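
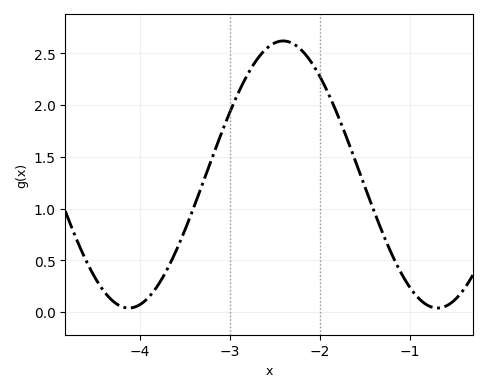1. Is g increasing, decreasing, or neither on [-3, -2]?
neither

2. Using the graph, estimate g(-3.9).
0.15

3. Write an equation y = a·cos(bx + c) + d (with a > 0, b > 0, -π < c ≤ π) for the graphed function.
y = 1.29cos(1.8x - 1.9) + 1.33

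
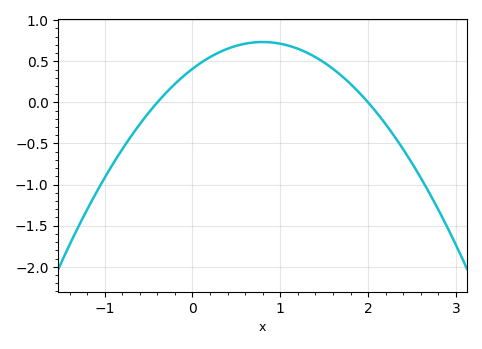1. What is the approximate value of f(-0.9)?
-0.74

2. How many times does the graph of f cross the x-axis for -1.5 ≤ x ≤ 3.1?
2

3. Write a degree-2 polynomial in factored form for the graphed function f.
y = -0.51(x + 0.4)(x - 2)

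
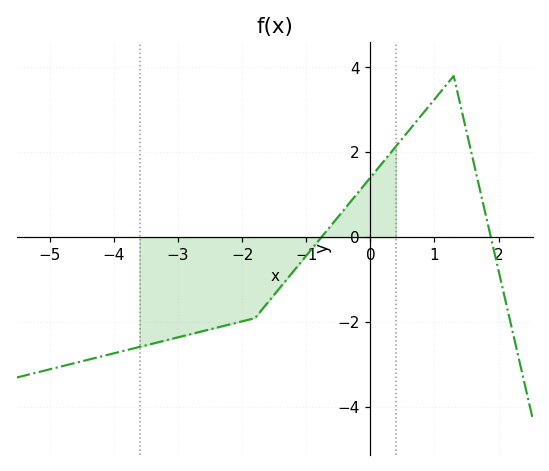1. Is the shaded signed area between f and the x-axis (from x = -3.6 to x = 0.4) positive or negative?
negative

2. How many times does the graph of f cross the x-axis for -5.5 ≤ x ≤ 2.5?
2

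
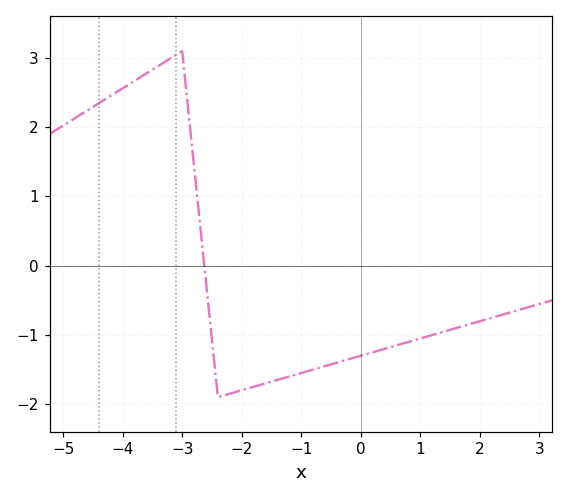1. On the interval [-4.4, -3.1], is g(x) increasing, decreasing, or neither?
increasing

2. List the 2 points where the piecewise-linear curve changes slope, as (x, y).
(-3, 3.1); (-2.4, -1.9)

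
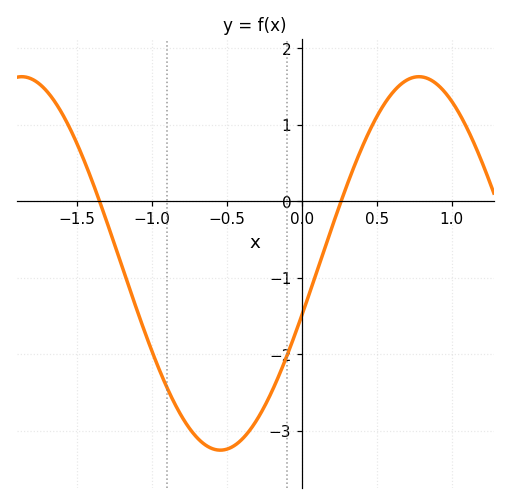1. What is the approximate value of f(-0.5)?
-3.24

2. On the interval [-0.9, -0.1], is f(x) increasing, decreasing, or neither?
neither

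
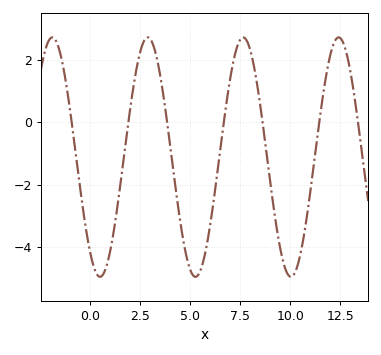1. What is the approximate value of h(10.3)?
-4.72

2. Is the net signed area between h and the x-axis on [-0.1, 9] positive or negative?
negative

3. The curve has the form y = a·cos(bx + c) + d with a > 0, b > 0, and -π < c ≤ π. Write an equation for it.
y = 3.83cos(1.32x + 2.46) - 1.12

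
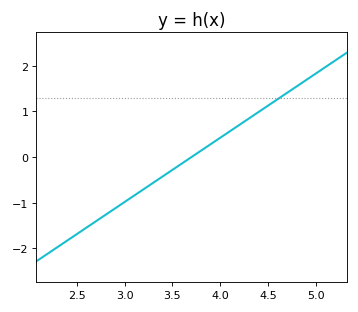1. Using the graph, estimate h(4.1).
0.6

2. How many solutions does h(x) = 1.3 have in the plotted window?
1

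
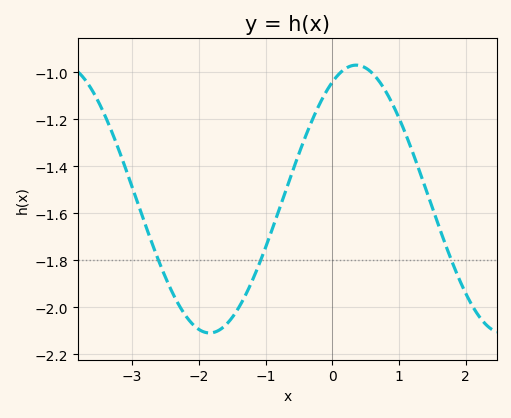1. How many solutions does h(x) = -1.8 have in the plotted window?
3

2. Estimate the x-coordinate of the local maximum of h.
0.4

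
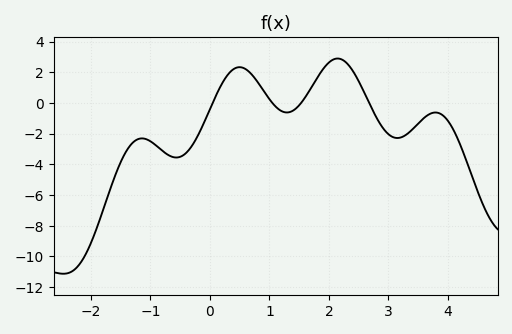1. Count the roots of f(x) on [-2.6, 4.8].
4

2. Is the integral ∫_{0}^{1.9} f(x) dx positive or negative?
positive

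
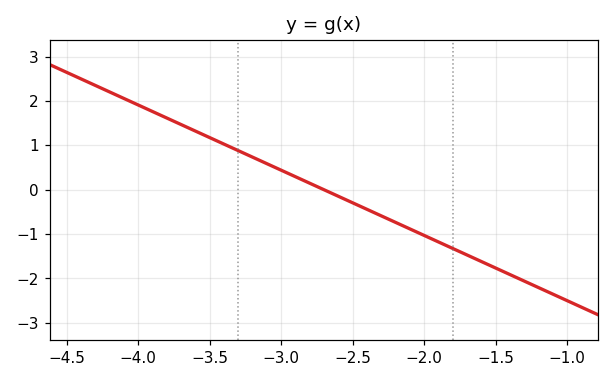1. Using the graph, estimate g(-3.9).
1.76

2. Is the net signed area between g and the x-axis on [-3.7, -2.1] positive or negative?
positive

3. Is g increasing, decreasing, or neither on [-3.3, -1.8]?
decreasing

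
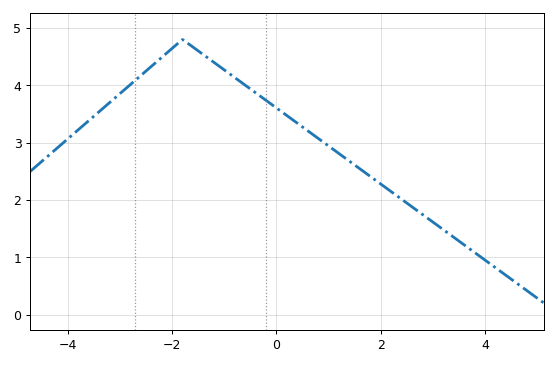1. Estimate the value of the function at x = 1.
2.9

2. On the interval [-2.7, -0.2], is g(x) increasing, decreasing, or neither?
neither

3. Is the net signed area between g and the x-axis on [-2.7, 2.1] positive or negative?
positive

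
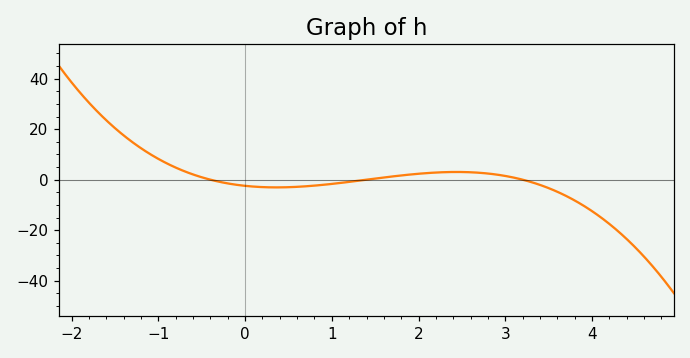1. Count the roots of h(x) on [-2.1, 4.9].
3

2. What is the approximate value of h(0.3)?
-3.04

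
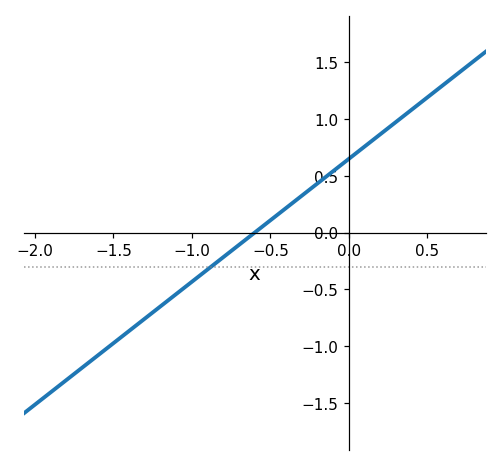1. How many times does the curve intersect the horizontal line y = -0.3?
1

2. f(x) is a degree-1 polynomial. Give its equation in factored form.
y = 1.08(x + 0.6)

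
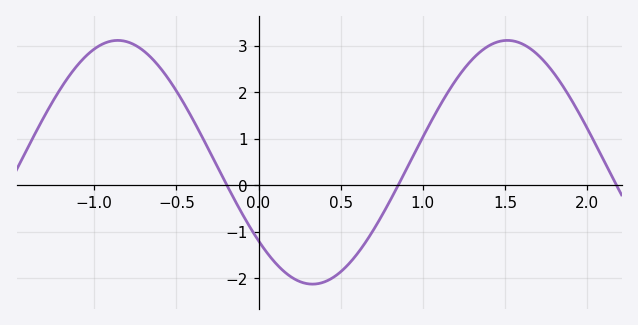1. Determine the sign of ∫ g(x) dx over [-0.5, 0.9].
negative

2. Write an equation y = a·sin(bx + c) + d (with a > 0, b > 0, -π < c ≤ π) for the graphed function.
y = 2.62sin(2.65x - 2.44) + 0.49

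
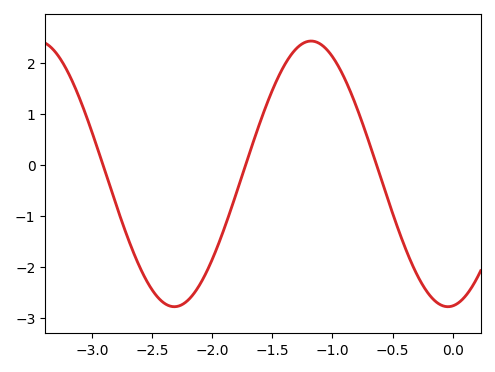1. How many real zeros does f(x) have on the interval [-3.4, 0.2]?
3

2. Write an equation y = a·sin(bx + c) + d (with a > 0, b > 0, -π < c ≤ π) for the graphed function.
y = 2.61sin(2.8x - 1.5) - 0.17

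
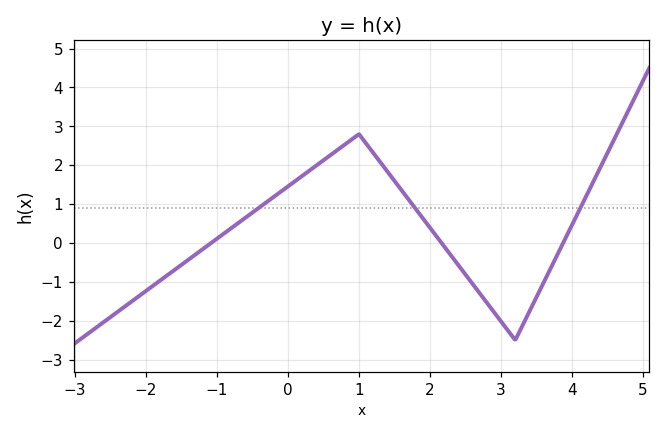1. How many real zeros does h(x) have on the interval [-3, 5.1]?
3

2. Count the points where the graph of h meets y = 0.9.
3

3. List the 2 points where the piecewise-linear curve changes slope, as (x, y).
(1, 2.8); (3.2, -2.5)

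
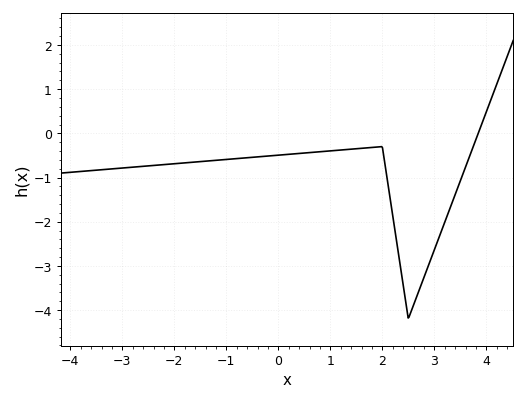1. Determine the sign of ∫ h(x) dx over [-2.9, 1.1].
negative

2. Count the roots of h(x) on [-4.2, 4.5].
1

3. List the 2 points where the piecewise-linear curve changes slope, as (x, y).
(2, -0.3); (2.5, -4.2)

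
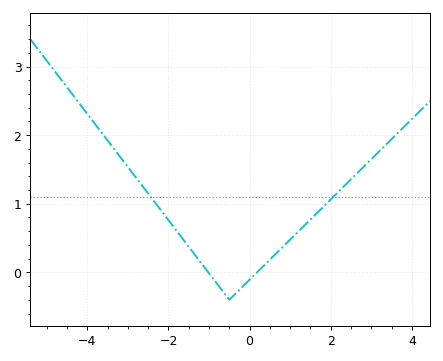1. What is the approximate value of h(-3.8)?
2.16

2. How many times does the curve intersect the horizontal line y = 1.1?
2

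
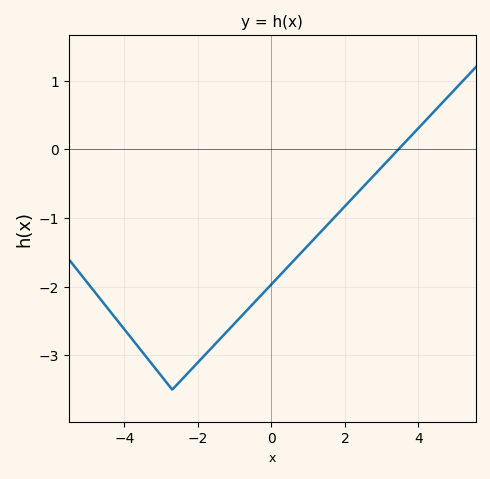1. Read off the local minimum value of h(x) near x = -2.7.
-3.5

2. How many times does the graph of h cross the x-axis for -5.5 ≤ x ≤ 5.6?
1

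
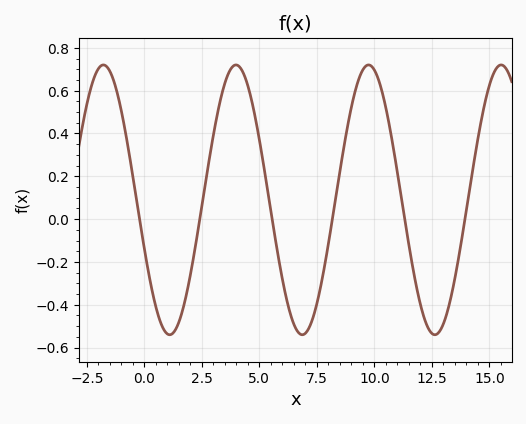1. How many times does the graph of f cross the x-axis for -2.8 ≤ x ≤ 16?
6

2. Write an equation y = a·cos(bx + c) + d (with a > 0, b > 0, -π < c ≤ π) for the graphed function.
y = 0.63cos(1.1x + 1.9) + 0.09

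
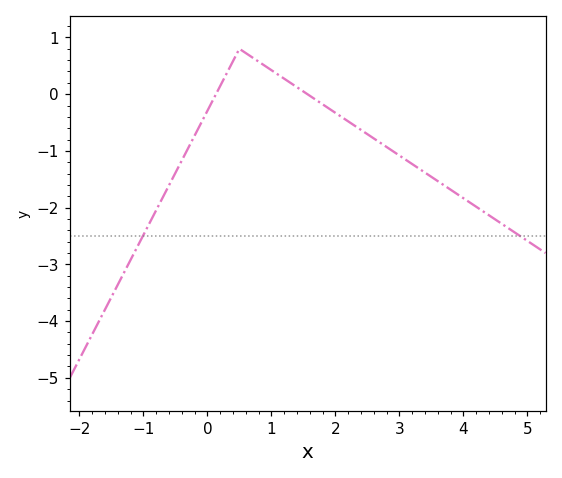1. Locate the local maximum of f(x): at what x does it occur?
0.501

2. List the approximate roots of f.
0.135, 1.56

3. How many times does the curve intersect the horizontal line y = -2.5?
2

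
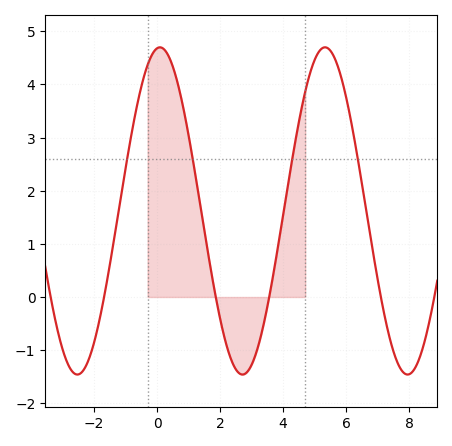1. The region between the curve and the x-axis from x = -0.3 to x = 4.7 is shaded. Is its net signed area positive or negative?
positive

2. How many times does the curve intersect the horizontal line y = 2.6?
4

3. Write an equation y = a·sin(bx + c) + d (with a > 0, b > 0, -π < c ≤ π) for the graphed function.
y = 3.08sin(1.2x + 1.46) + 1.62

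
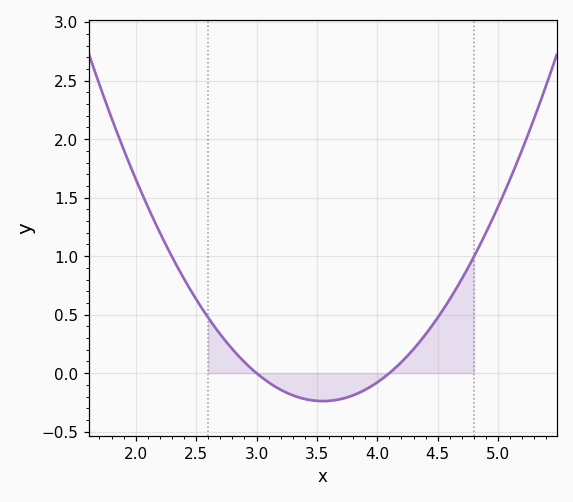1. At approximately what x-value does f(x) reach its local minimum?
3.55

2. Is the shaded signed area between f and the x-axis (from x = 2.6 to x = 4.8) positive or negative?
positive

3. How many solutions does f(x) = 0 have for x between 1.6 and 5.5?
2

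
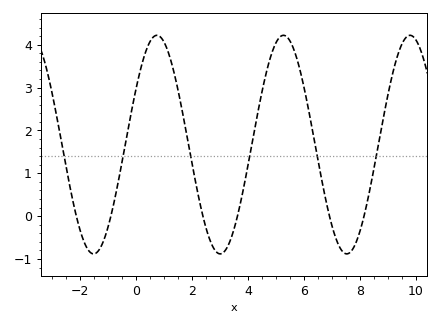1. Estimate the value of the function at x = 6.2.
2.37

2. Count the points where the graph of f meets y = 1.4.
6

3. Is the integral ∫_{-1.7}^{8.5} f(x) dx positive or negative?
positive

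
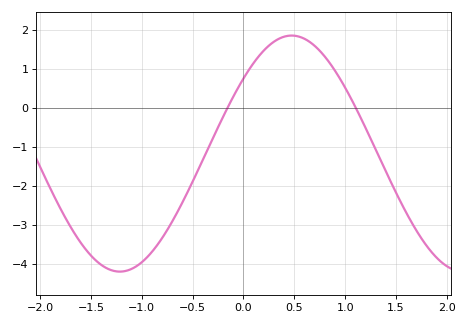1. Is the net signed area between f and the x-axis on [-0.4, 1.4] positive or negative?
positive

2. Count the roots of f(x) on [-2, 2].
2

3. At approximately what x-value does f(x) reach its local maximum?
0.473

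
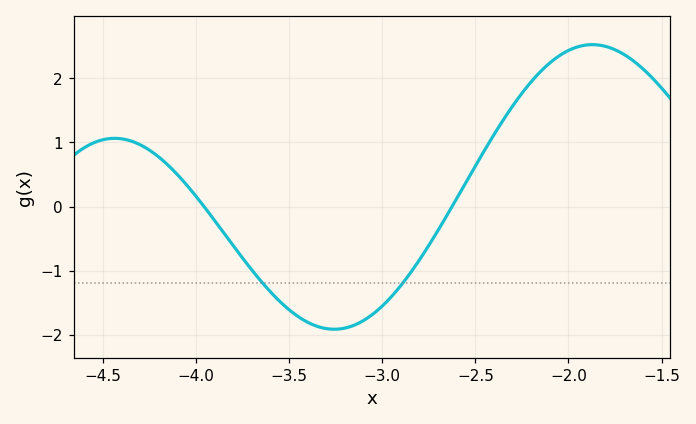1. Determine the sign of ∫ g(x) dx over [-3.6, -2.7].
negative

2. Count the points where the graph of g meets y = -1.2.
2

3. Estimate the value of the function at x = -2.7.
-0.371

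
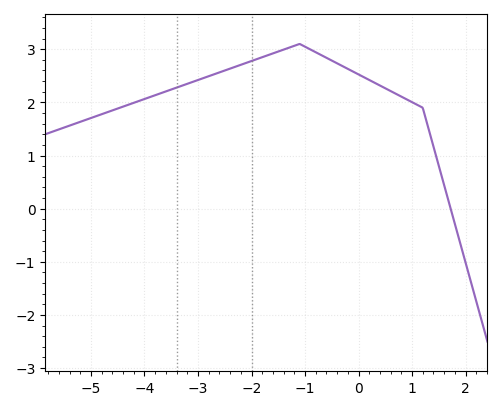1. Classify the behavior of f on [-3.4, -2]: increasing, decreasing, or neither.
increasing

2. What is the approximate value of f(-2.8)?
2.5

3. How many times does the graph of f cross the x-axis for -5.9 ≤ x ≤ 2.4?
1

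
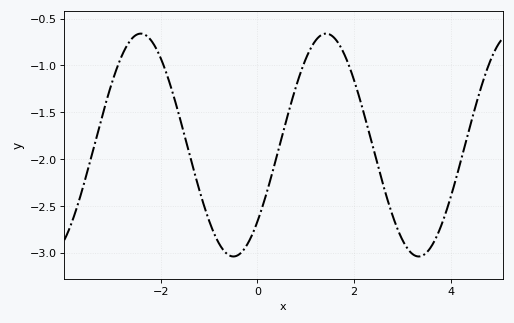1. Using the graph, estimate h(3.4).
-3.05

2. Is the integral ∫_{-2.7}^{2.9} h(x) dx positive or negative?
negative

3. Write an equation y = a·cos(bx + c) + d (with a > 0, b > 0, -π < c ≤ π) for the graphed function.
y = 1.19cos(1.6x - 2.3) - 1.85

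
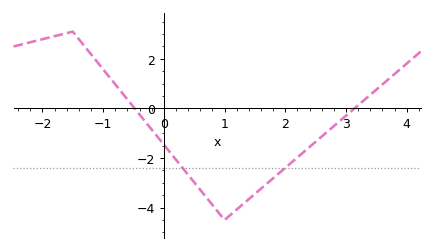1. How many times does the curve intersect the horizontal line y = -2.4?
2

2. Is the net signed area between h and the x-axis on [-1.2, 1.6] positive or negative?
negative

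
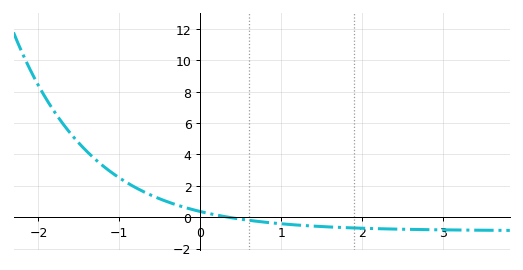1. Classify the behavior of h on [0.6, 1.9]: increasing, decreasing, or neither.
decreasing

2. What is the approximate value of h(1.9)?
-0.6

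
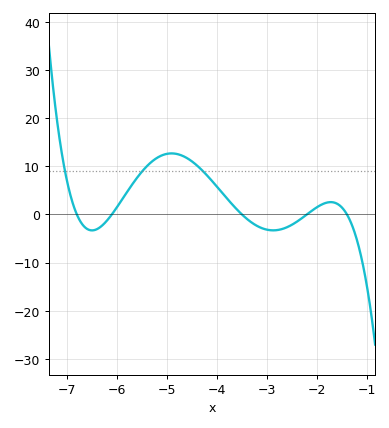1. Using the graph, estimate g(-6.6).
-2.98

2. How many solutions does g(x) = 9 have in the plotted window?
3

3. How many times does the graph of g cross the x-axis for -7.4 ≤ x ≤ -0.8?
5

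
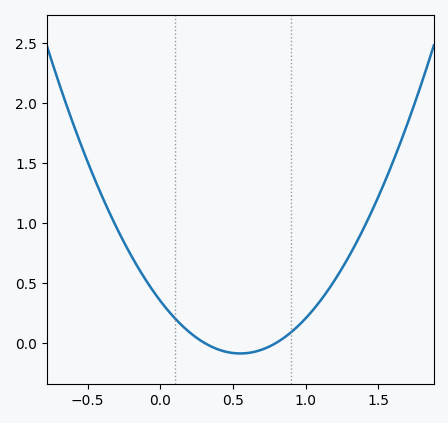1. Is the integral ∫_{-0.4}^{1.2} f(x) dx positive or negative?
positive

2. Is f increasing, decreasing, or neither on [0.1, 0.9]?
neither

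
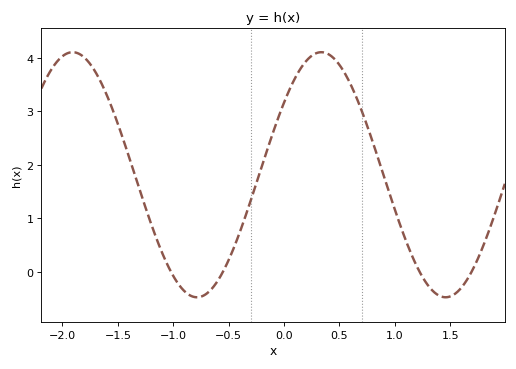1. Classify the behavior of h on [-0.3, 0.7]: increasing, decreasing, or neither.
neither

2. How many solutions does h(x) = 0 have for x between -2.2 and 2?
4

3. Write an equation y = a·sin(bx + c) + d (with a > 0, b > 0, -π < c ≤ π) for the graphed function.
y = 2.29sin(2.8x + 0.63) + 1.81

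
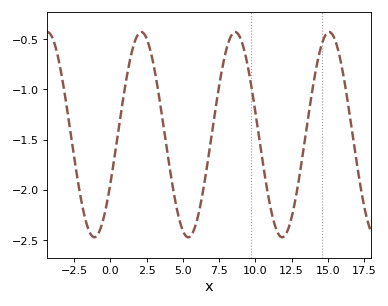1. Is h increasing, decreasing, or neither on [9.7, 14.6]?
neither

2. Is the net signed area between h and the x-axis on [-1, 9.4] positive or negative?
negative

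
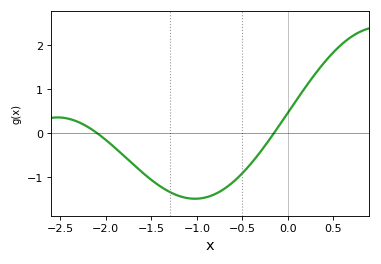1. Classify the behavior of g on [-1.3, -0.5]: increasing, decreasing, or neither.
neither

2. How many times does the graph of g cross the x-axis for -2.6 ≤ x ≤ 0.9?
2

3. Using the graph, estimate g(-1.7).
-0.7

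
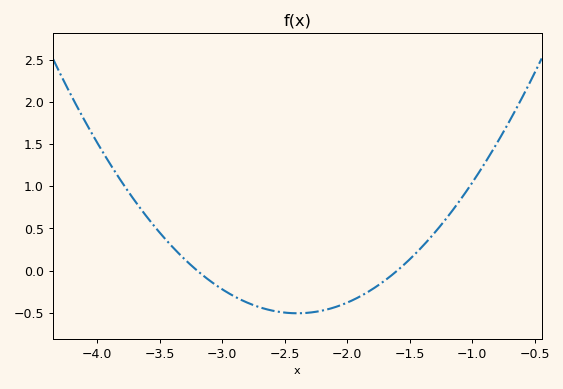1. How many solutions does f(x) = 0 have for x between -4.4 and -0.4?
2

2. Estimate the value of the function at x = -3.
-0.2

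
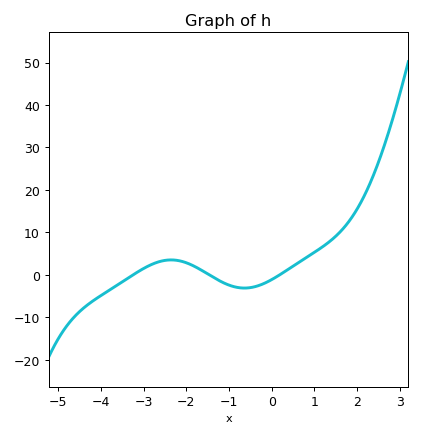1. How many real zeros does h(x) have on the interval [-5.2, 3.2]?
3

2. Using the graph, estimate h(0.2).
0.084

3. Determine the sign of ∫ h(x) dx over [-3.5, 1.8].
positive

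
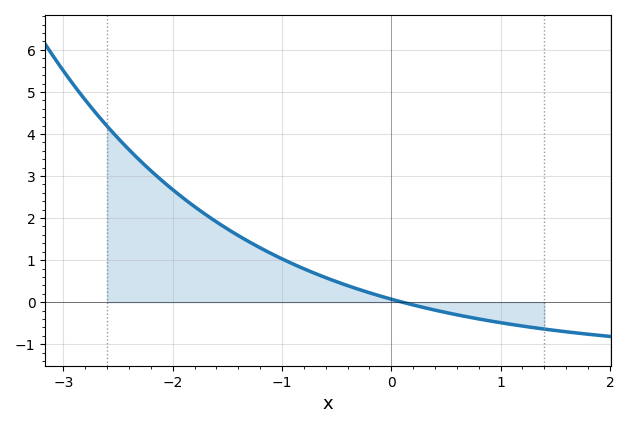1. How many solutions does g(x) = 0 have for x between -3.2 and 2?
1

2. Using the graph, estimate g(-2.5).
3.9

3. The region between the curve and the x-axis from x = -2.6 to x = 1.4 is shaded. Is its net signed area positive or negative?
positive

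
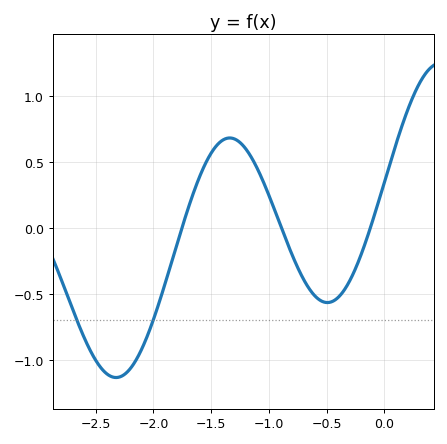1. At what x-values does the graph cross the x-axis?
-1.75, -0.9, -0.1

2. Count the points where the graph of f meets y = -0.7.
2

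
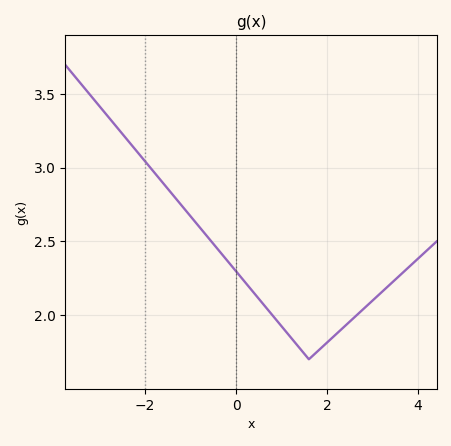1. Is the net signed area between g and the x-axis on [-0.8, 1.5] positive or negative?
positive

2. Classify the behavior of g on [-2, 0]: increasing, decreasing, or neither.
decreasing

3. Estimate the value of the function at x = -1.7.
2.95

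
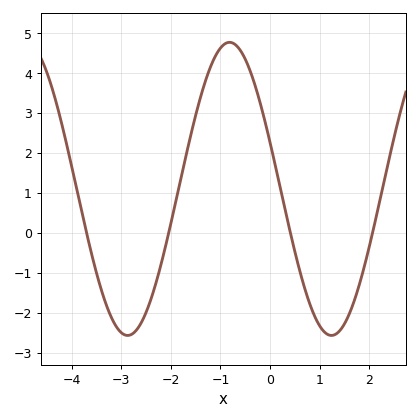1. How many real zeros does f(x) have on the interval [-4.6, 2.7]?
4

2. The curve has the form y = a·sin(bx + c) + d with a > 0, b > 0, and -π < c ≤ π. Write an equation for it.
y = 3.67sin(1.5x + 2.8) + 1.1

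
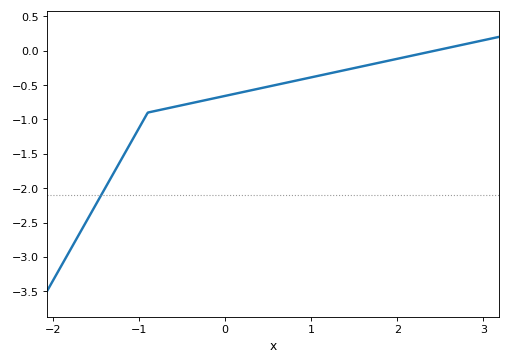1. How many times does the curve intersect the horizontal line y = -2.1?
1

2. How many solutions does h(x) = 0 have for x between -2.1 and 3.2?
1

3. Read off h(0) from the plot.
-0.657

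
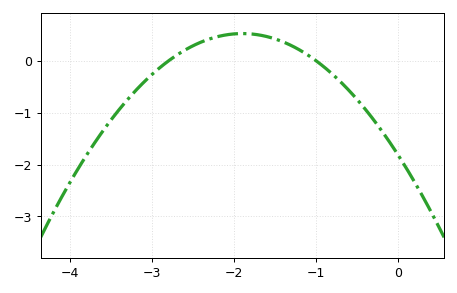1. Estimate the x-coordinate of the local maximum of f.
-1.9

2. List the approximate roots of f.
-2.8, -1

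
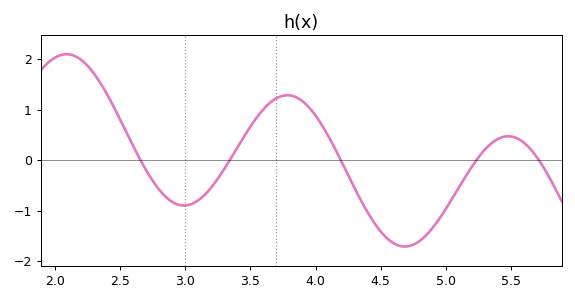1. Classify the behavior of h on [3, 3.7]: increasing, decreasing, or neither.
increasing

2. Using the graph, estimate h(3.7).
1.23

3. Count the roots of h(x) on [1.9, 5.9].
5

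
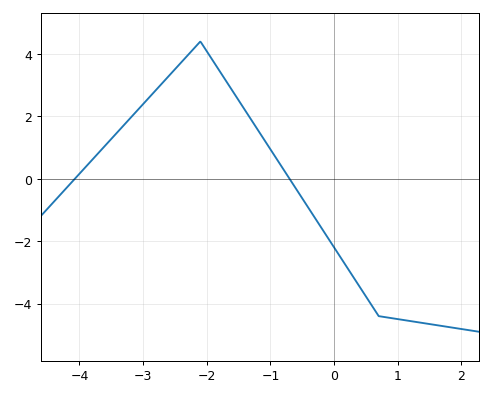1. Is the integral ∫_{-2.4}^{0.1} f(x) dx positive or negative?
positive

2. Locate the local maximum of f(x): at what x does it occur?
-2.1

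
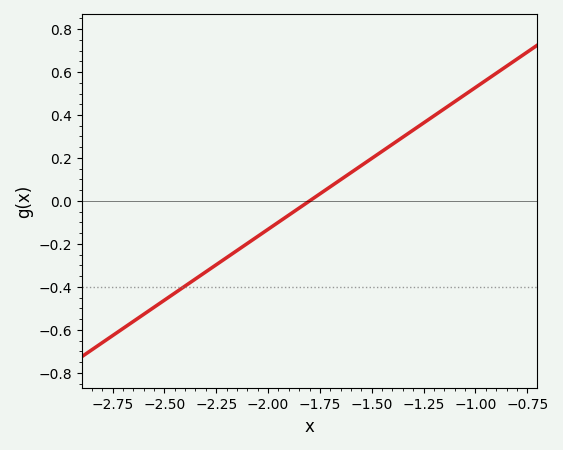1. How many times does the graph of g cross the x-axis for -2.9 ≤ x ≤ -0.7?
1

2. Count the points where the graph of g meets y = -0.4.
1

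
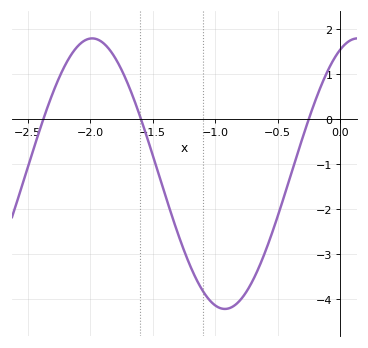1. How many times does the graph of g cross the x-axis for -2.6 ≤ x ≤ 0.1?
3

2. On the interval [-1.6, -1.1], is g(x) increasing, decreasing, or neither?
decreasing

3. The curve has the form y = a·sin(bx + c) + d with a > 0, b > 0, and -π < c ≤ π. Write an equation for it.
y = 3sin(2.96x + 1.16) - 1.21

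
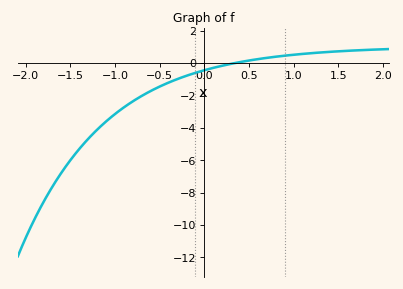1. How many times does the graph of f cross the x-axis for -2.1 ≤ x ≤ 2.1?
1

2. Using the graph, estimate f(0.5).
0.16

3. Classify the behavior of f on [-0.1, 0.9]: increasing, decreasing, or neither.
increasing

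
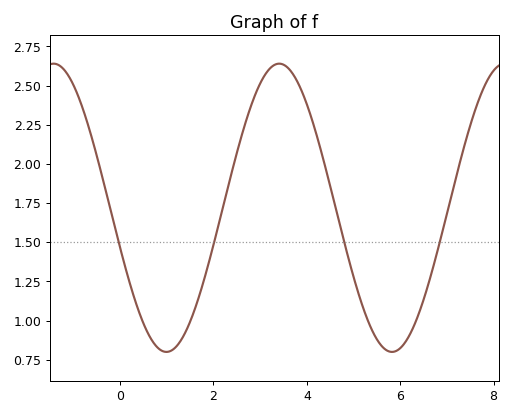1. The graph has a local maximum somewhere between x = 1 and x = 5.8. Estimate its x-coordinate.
3.41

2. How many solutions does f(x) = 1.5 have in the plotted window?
4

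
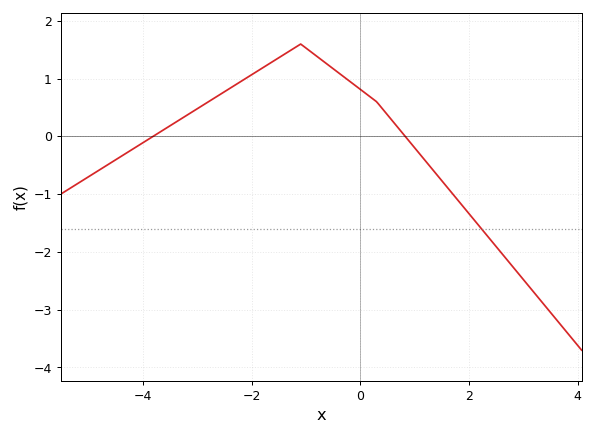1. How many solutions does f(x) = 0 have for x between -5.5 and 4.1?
2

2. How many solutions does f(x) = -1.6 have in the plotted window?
1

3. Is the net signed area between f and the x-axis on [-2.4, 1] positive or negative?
positive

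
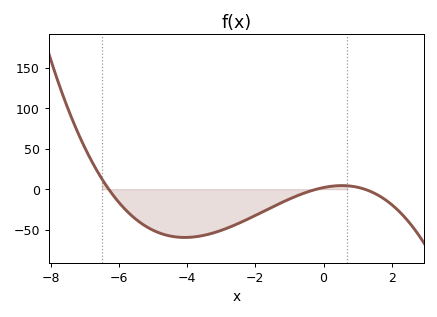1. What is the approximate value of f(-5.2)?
-45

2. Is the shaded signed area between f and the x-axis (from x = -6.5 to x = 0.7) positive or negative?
negative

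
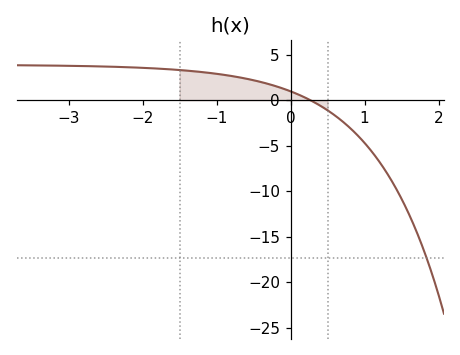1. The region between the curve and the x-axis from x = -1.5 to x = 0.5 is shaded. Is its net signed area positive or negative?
positive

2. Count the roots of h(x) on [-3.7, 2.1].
1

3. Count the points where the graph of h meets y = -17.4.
1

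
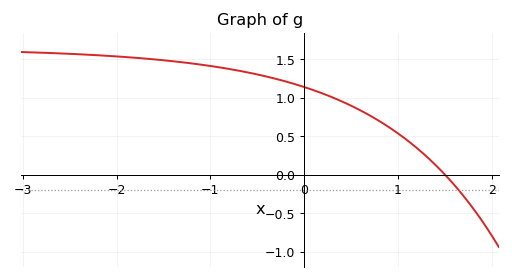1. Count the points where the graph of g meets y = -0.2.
1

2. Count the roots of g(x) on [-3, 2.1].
1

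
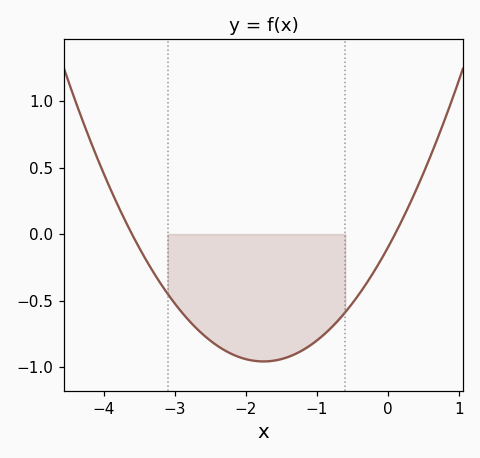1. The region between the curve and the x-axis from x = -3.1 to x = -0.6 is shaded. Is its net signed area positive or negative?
negative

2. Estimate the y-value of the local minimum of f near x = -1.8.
-0.95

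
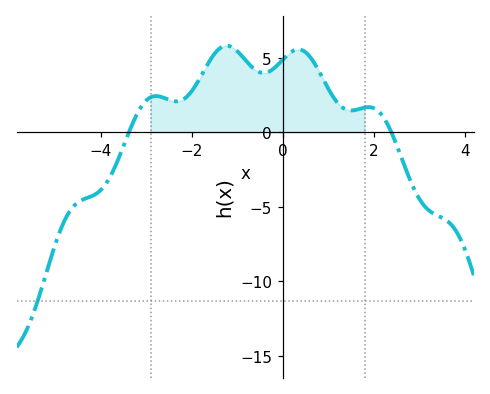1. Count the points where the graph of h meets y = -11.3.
1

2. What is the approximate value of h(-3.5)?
-1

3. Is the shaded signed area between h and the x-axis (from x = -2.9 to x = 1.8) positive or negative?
positive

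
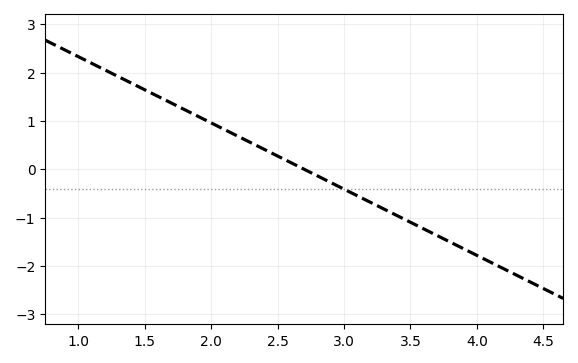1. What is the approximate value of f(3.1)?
-0.5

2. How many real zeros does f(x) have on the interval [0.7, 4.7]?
1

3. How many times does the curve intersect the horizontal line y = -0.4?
1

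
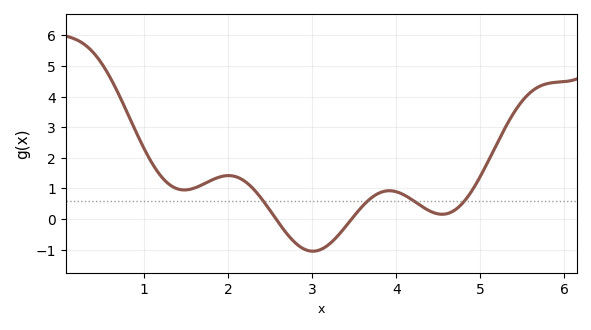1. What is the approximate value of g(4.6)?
0.168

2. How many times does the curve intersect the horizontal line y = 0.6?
4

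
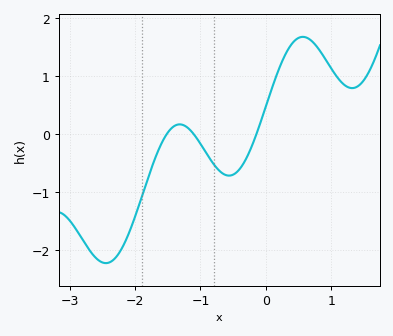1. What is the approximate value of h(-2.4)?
-2.21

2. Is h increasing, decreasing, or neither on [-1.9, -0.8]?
neither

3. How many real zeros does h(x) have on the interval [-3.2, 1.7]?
3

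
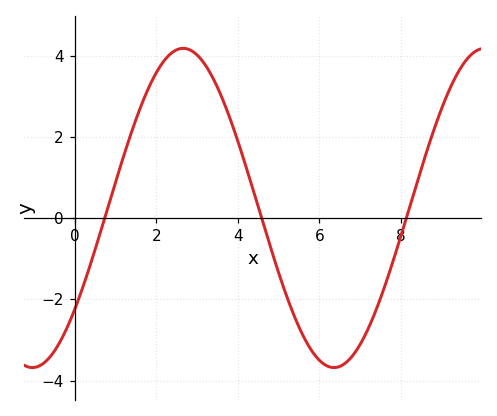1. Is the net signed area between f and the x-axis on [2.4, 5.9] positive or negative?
positive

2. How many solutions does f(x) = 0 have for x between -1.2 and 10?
3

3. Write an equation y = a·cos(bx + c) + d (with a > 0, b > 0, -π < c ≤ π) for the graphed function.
y = 3.93cos(0.85x - 2.26) + 0.25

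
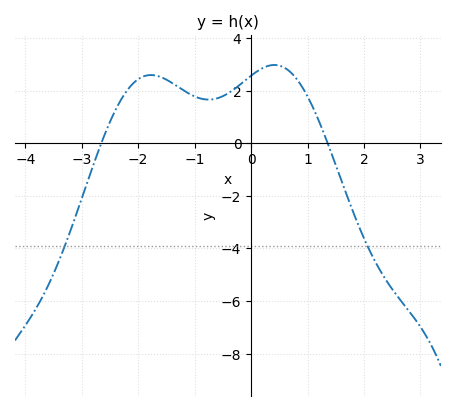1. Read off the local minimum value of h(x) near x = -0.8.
1.6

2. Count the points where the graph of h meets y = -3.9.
2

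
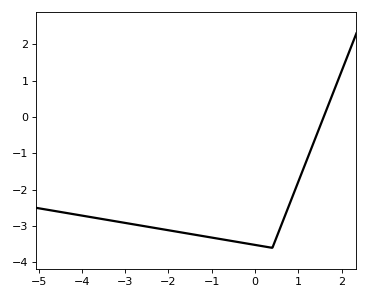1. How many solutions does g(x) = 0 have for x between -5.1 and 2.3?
1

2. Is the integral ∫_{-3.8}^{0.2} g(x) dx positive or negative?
negative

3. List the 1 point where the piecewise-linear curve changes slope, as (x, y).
(0.4, -3.6)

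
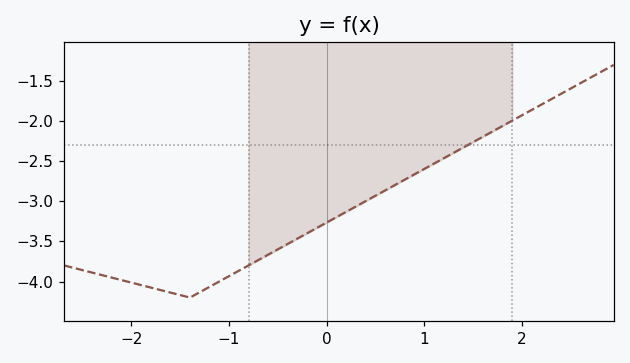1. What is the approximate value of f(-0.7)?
-3.73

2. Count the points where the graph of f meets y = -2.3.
1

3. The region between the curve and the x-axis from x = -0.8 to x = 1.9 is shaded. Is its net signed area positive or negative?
negative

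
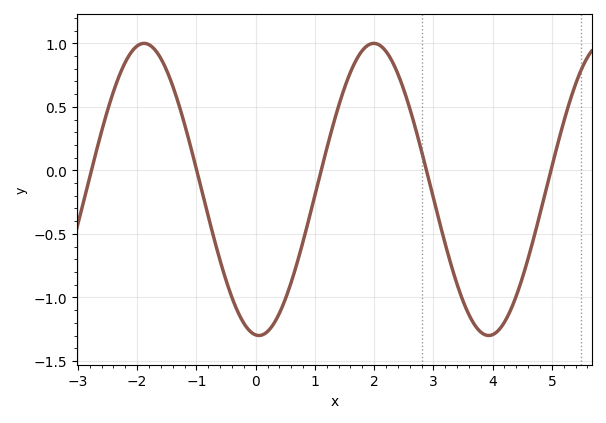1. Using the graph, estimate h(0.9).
-0.4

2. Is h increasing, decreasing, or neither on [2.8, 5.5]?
neither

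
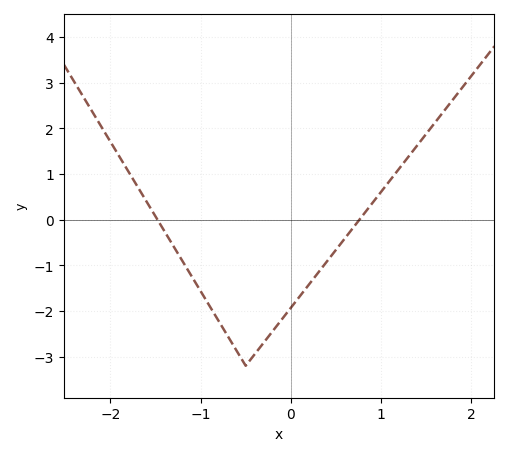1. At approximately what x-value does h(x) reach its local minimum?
-0.5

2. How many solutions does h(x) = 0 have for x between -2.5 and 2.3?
2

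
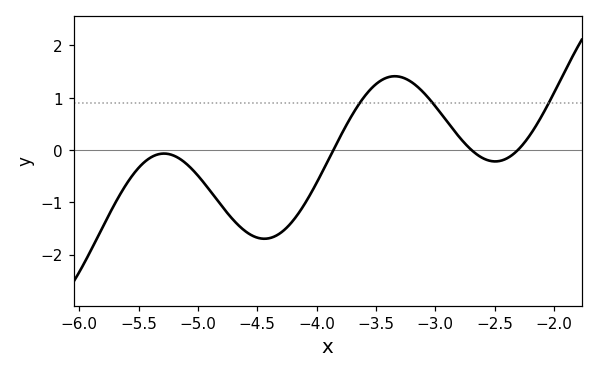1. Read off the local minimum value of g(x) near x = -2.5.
-0.2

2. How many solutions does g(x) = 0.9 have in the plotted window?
3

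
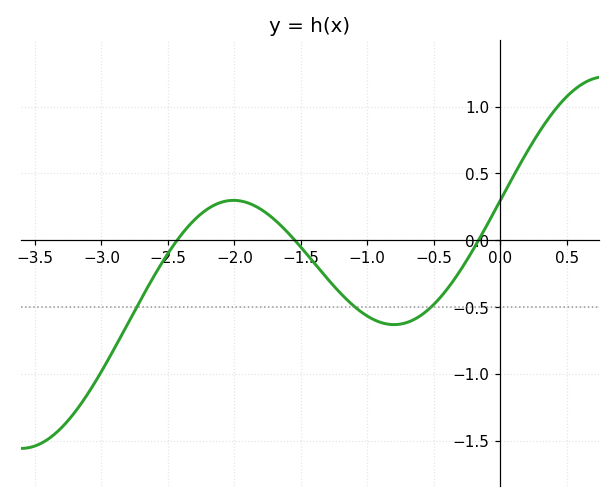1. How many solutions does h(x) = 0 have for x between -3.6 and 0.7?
3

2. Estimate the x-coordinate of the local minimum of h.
-0.8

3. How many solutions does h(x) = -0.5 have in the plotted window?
3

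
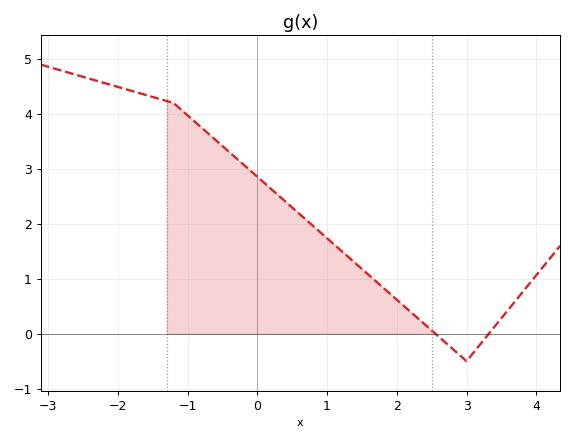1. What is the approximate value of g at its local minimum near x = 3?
-0.499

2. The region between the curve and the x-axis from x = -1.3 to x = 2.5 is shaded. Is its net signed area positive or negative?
positive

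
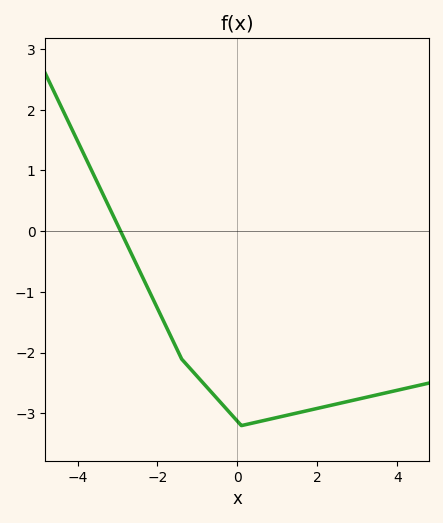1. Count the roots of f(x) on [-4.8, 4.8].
1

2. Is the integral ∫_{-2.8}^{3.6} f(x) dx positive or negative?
negative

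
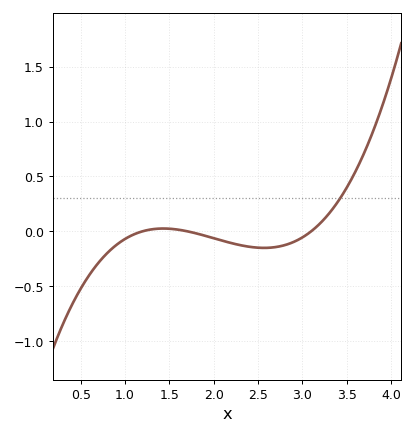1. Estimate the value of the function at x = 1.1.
-0.05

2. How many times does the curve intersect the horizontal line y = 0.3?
1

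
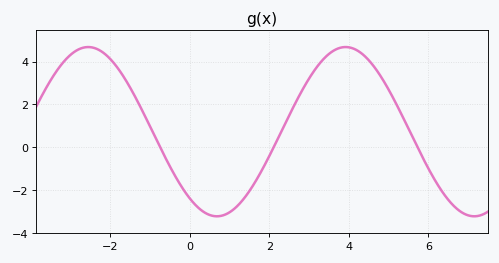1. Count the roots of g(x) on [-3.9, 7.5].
3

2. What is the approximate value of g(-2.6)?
4.68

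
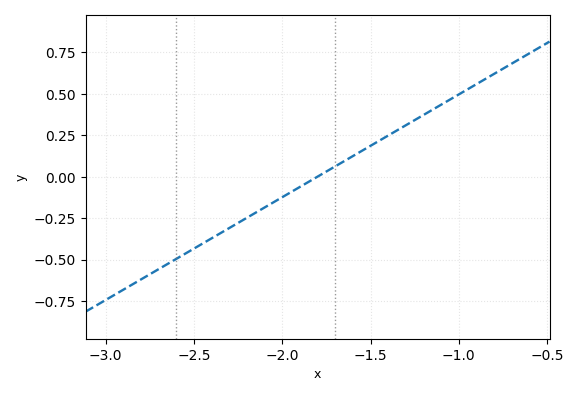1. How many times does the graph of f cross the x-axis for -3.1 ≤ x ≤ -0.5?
1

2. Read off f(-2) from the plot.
-0.12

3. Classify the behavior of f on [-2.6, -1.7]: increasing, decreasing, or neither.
increasing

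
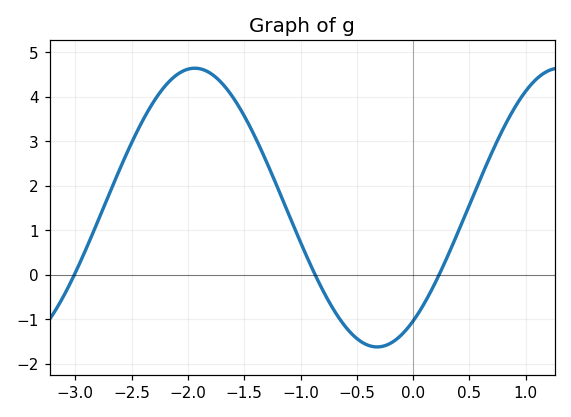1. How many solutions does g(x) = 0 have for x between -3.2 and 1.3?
3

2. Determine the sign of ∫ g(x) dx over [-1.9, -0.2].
positive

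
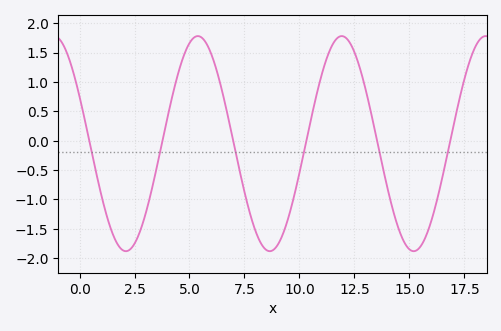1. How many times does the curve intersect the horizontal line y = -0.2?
6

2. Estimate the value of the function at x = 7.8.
-1.3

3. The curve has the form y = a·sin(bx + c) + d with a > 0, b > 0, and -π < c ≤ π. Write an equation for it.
y = 1.83sin(0.96x + 2.69) - 0.05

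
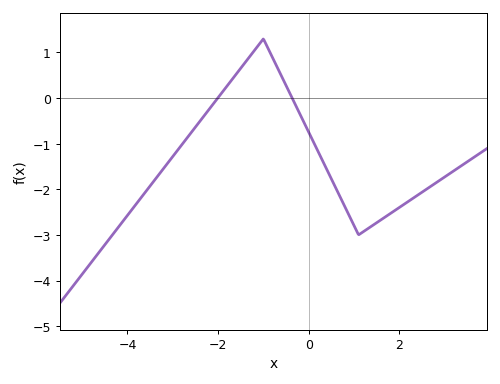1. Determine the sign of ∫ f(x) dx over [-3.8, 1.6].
negative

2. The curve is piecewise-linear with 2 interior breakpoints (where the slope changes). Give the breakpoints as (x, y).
(-1, 1.3); (1.1, -3)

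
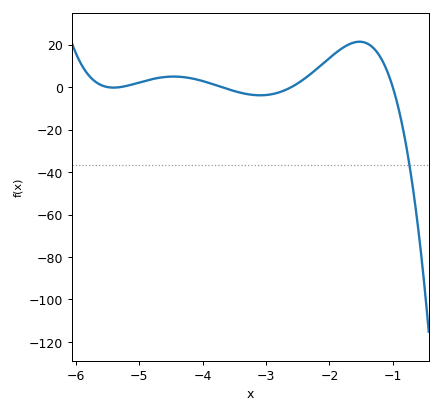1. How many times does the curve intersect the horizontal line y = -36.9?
1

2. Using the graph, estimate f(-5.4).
-0.243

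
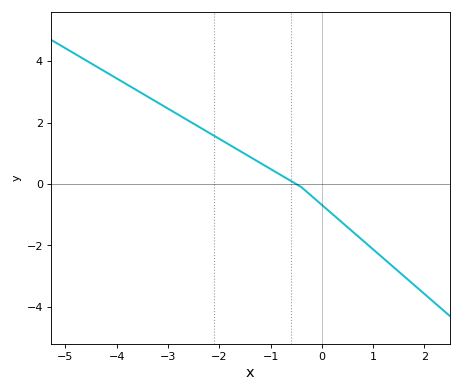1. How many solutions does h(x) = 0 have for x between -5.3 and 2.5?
1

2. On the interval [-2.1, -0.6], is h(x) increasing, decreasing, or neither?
decreasing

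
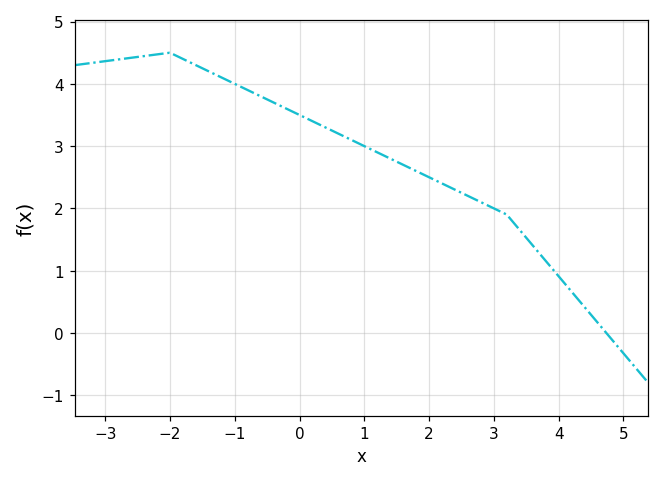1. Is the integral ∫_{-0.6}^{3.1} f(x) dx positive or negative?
positive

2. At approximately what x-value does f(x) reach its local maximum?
-2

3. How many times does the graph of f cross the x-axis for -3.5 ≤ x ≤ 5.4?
1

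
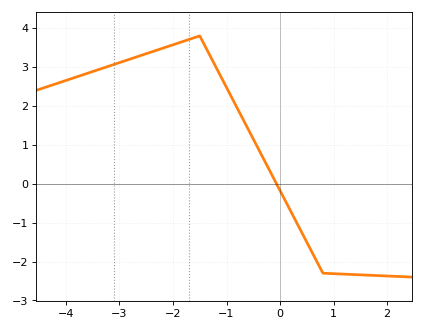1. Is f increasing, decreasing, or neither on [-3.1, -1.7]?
increasing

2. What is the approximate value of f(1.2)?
-2.32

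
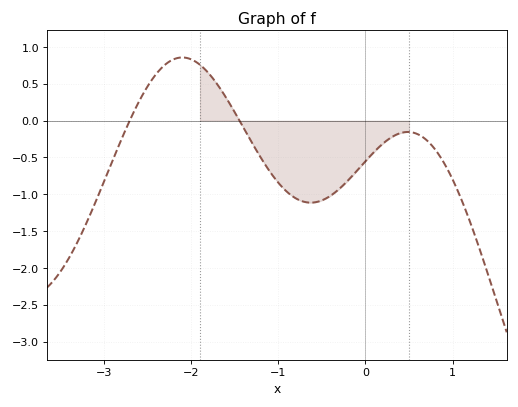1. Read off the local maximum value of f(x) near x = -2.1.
0.85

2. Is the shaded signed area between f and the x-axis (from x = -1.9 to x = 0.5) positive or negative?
negative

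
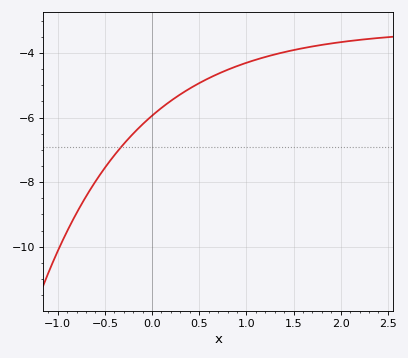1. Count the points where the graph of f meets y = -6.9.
1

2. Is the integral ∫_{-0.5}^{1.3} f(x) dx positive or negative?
negative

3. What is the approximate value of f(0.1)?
-5.7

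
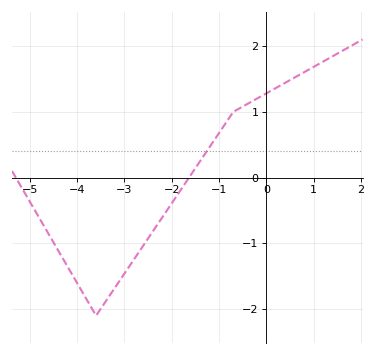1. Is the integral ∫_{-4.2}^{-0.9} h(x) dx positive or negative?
negative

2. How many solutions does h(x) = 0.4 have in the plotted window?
1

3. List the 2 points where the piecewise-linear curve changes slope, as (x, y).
(-3.6, -2.1); (-0.7, 1)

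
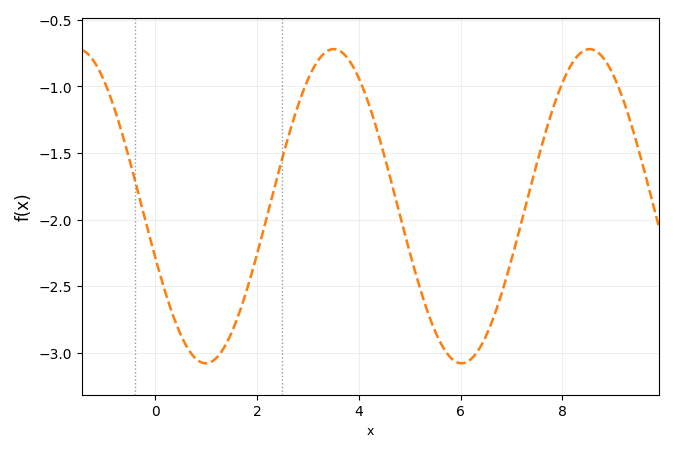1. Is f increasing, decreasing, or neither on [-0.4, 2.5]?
neither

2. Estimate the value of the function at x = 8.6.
-0.7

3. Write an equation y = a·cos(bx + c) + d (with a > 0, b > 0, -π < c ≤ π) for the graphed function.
y = 1.18cos(1.2x + 1.9) - 1.9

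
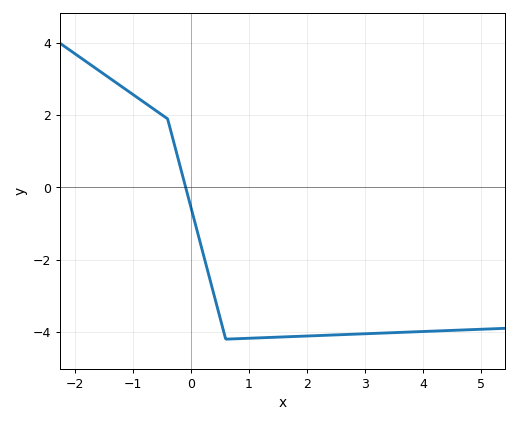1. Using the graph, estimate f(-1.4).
3.03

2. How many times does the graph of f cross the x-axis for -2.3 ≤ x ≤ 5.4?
1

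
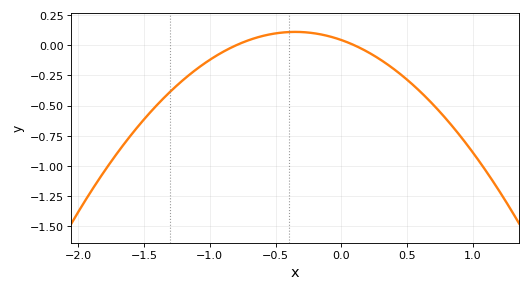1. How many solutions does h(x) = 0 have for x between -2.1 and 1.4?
2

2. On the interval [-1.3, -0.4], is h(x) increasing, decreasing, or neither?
increasing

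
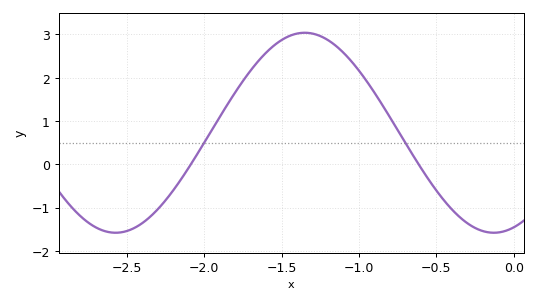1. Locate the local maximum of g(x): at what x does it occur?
-1.35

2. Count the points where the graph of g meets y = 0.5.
2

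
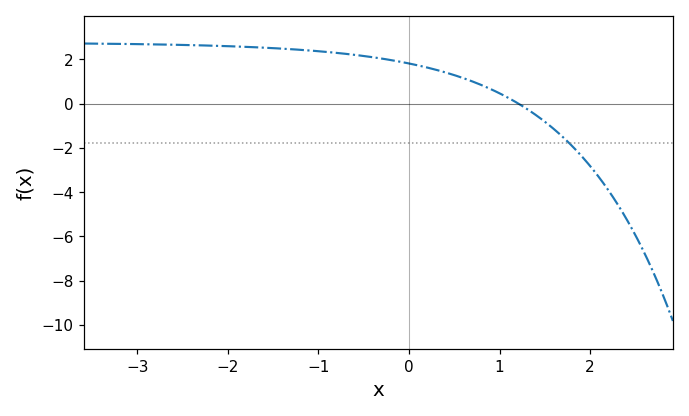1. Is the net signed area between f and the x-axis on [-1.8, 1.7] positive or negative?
positive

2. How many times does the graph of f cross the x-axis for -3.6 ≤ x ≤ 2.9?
1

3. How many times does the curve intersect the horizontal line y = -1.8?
1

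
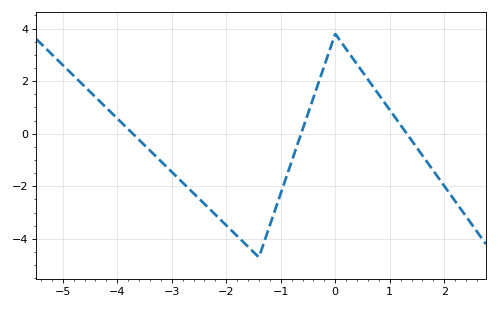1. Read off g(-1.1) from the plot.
-2.88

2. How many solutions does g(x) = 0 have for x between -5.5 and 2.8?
3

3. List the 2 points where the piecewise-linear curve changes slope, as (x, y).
(-1.4, -4.7); (0, 3.8)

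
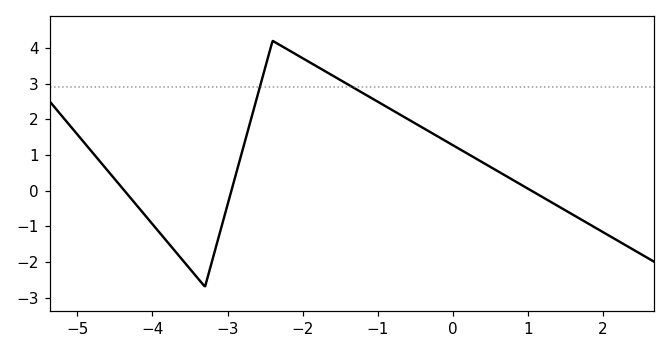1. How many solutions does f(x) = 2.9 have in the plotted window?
2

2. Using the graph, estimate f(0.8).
0.3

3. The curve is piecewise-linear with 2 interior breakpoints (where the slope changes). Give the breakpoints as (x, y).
(-3.3, -2.7); (-2.4, 4.2)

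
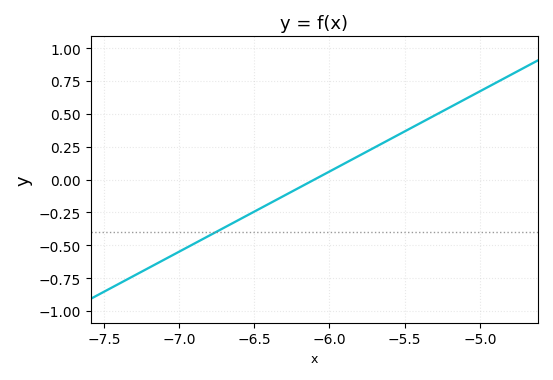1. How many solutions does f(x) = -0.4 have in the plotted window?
1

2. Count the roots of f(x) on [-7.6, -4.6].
1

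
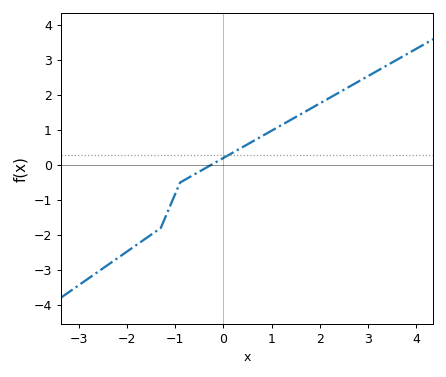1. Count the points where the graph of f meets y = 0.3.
1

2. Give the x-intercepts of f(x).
-0.259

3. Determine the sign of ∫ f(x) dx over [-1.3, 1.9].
positive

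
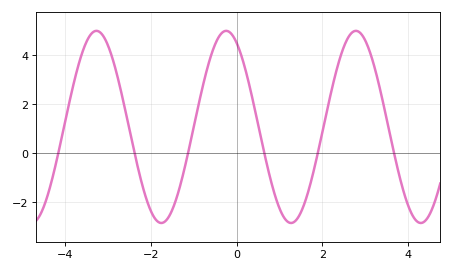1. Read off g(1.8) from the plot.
-0.687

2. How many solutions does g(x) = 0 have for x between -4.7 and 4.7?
6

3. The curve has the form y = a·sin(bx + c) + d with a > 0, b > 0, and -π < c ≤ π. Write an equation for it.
y = 3.92sin(2.08x + 2.07) + 1.08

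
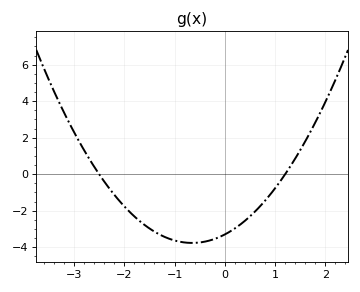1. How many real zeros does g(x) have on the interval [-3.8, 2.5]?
2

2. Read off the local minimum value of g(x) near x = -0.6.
-3.76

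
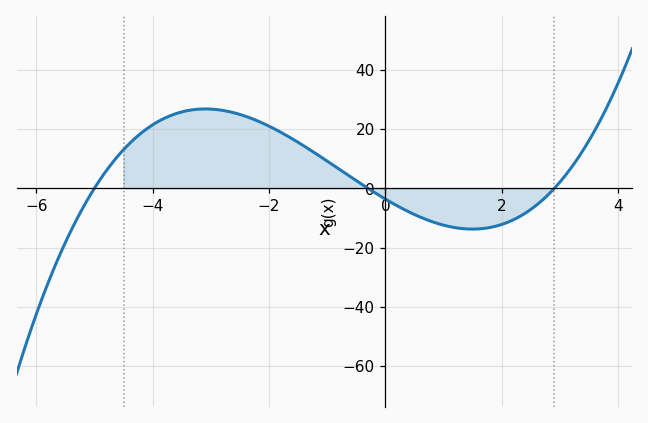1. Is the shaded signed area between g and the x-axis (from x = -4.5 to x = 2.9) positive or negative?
positive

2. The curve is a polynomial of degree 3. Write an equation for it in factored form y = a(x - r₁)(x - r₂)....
y = 0.84(x + 5)(x + 0.3)(x - 2.9)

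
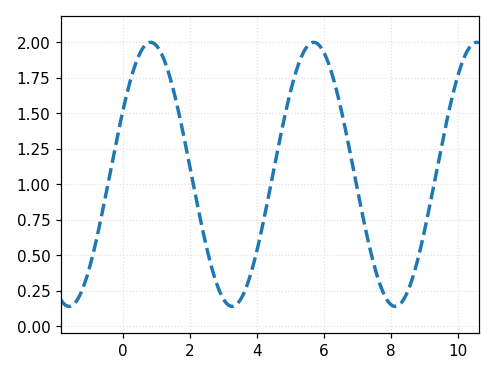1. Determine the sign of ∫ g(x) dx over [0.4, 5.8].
positive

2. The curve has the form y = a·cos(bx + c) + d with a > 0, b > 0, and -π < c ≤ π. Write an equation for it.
y = 0.93cos(1.3x - 1.1) + 1.07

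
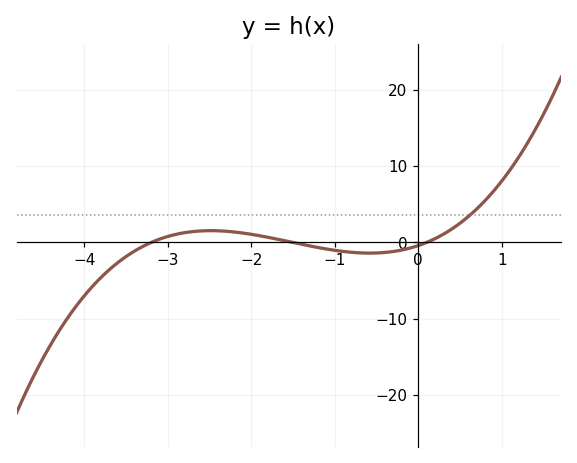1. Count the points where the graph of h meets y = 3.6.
1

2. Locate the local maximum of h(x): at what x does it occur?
-2.49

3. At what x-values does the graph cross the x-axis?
-3.2, -1.5, 0.1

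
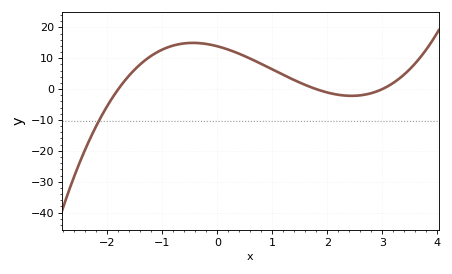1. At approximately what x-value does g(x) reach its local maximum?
-0.442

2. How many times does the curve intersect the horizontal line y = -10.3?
1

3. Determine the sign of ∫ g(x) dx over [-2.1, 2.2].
positive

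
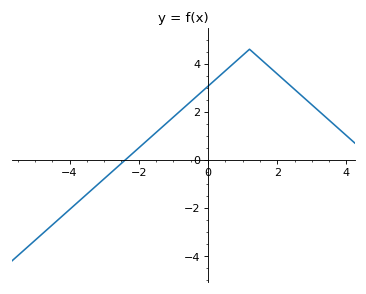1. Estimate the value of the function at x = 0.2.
3.32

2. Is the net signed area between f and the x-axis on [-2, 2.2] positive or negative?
positive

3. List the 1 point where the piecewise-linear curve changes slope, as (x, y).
(1.2, 4.6)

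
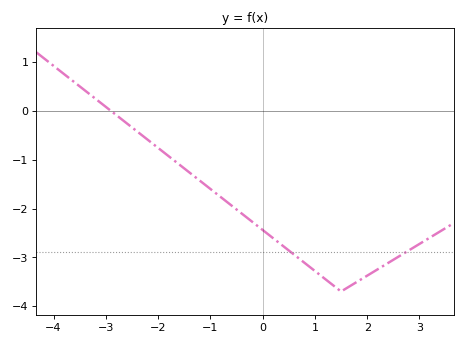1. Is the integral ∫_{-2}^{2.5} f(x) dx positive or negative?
negative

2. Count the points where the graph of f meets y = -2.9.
2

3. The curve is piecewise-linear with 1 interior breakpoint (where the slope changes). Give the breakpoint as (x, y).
(1.5, -3.7)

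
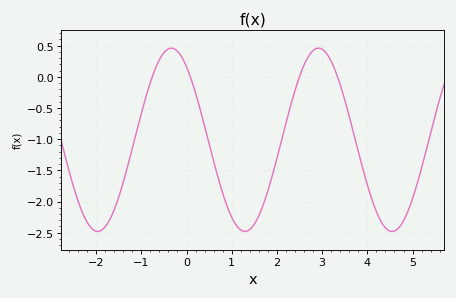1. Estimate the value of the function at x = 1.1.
-2.4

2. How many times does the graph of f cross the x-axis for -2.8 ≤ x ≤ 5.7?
4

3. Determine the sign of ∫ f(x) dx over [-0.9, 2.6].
negative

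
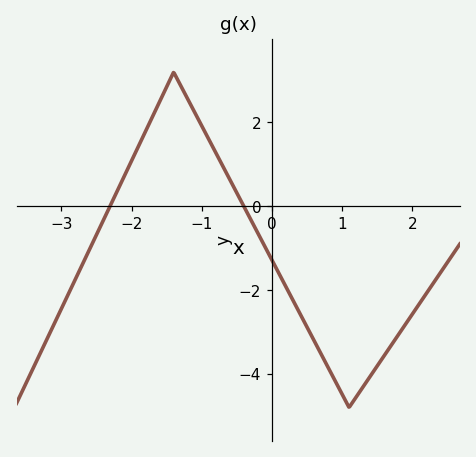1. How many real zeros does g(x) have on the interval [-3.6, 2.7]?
2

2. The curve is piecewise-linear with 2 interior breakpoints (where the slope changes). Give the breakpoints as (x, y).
(-1.4, 3.2); (1.1, -4.8)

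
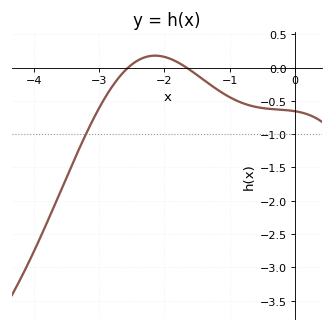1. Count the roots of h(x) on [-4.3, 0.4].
2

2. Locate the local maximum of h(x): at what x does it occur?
-2.14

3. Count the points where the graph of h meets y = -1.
1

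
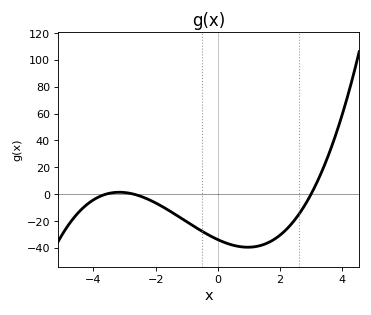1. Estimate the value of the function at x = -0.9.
-22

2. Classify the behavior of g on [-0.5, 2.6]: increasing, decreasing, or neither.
neither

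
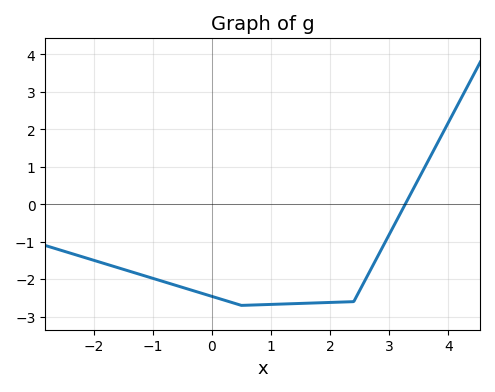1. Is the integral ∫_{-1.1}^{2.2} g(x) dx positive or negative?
negative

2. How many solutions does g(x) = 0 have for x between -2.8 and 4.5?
1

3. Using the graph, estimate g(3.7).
1.29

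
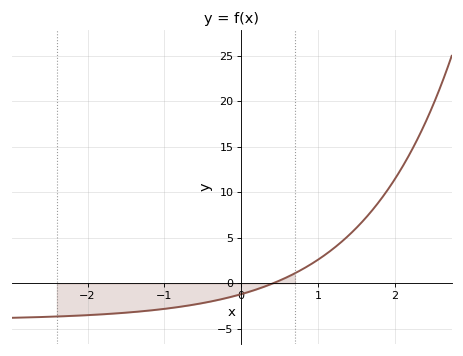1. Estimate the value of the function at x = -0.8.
-2.5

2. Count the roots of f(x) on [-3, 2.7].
1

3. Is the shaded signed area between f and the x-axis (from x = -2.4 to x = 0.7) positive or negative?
negative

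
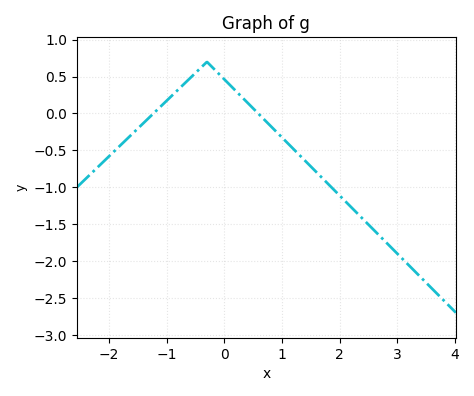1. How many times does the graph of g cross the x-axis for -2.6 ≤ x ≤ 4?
2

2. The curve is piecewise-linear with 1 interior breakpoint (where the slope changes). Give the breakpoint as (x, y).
(-0.3, 0.7)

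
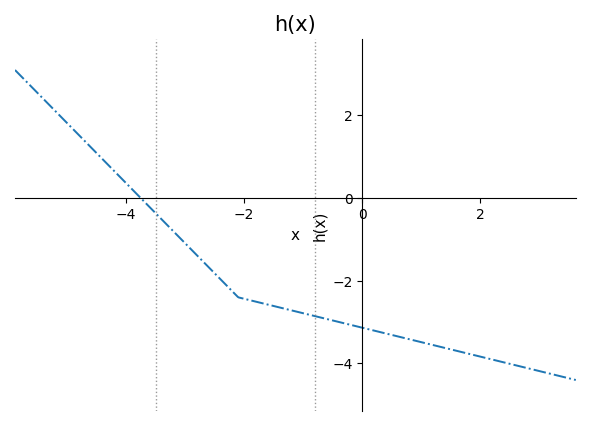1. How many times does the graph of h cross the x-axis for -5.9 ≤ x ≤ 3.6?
1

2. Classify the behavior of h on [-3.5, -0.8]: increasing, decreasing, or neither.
decreasing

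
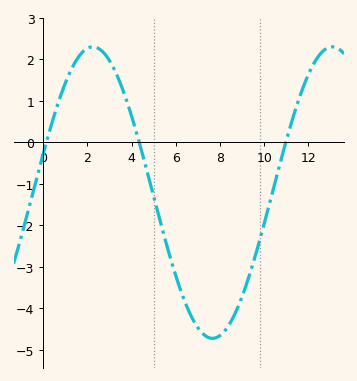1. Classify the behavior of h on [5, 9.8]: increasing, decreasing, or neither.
neither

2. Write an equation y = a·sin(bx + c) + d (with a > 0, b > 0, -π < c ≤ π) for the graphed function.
y = 3.51sin(0.58x + 0.27) - 1.21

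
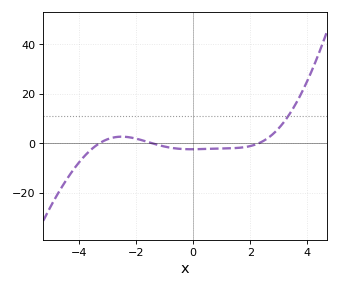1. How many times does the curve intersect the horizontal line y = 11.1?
1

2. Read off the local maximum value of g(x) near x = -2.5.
2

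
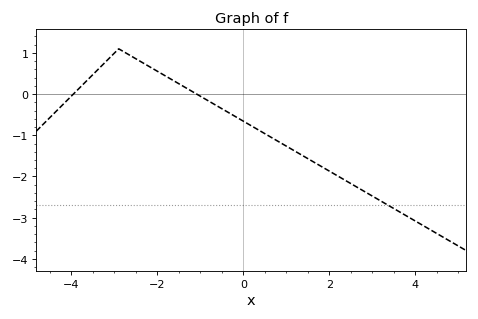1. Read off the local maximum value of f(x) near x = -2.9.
1.1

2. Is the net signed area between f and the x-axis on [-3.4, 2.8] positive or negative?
negative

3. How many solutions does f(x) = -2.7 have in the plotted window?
1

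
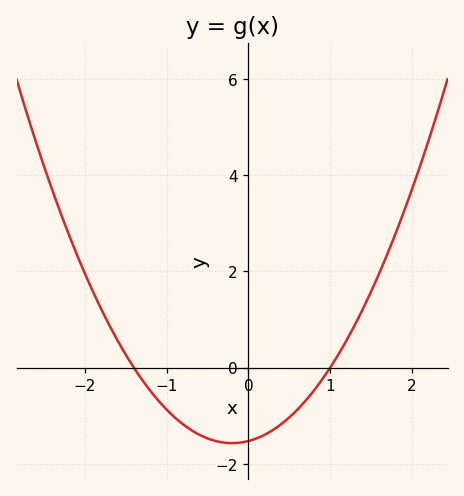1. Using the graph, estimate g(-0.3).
-1.6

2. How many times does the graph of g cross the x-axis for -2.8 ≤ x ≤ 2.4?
2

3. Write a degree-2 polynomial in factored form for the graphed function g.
y = 1.09(x + 1.4)(x - 1)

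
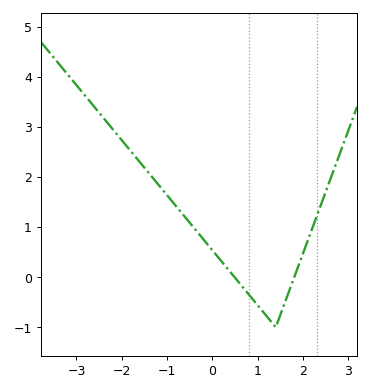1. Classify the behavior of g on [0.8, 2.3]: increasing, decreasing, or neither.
neither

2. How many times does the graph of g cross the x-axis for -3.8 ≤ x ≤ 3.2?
2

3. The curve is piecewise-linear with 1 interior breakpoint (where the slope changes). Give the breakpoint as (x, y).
(1.4, -1)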